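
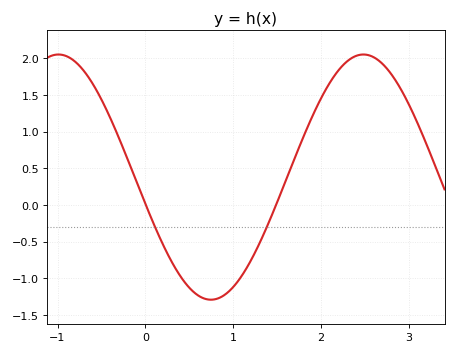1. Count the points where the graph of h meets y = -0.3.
2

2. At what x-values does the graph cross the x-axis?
0, 1.5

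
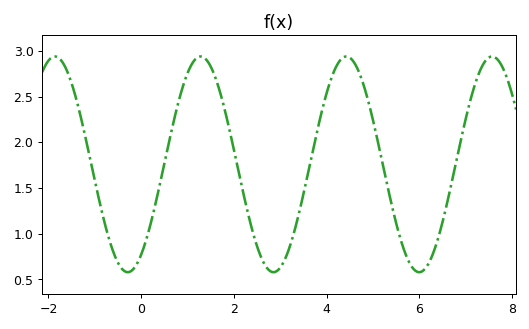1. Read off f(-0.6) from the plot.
0.8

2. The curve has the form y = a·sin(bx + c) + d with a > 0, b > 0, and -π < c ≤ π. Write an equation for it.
y = 1.18sin(2x - 0.99) + 1.76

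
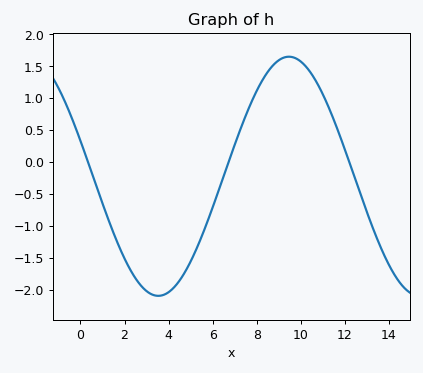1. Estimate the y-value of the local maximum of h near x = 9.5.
1.65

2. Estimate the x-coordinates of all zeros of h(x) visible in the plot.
0.4, 6.8, 12.2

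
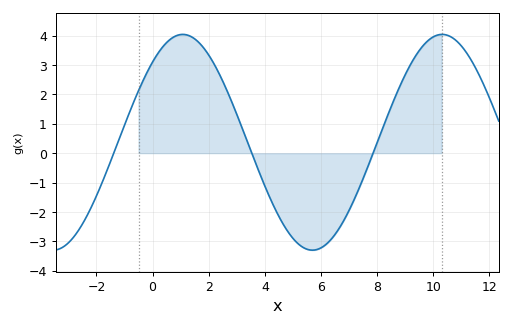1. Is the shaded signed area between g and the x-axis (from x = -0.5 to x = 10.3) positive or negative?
positive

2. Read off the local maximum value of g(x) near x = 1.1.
4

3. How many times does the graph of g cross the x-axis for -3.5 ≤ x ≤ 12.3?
3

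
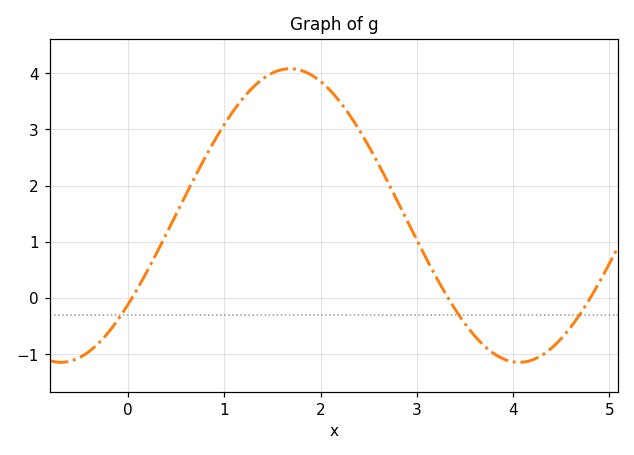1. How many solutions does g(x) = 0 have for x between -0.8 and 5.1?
3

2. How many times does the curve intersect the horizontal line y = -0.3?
3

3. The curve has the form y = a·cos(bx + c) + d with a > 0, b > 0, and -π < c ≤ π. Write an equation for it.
y = 2.61cos(1.32x - 2.22) + 1.47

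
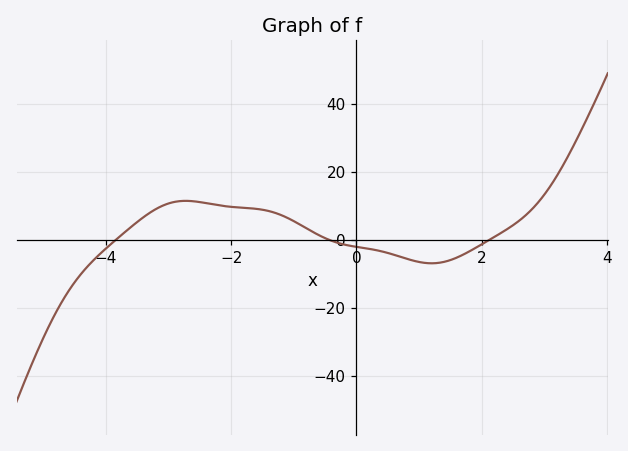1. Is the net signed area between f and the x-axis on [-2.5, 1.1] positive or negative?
positive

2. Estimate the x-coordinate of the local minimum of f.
1.2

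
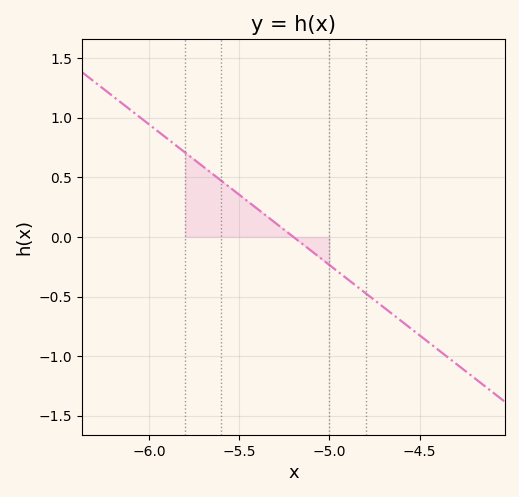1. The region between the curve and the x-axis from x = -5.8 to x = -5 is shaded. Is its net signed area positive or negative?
positive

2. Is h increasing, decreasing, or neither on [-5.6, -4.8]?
decreasing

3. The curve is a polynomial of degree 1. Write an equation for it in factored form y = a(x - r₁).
y = -1.18(x + 5.2)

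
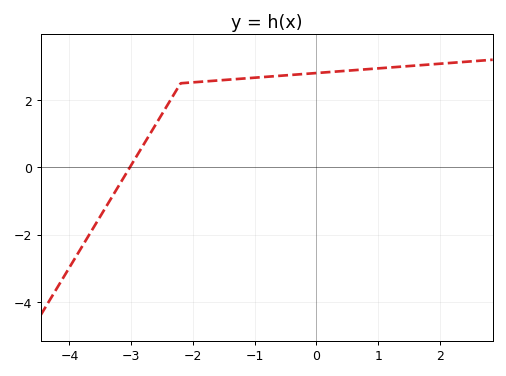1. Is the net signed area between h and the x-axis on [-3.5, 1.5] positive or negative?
positive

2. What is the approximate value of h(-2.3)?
2.2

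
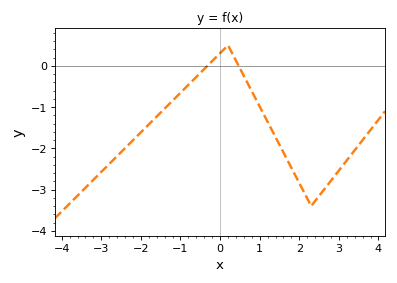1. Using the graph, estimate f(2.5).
-3.15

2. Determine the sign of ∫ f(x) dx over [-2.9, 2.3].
negative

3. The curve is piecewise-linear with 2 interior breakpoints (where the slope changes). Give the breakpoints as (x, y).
(0.2, 0.5); (2.3, -3.4)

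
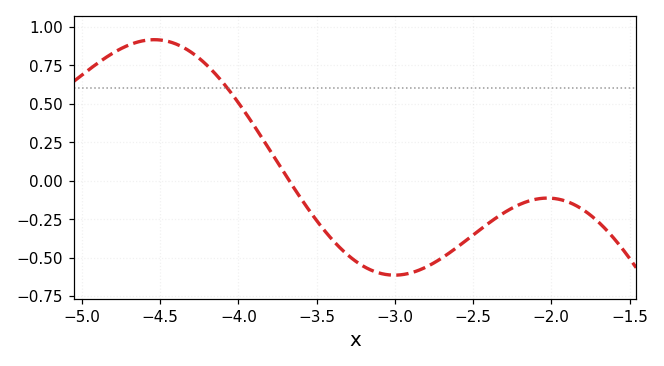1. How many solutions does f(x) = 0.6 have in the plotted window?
1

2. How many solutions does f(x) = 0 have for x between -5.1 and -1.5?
1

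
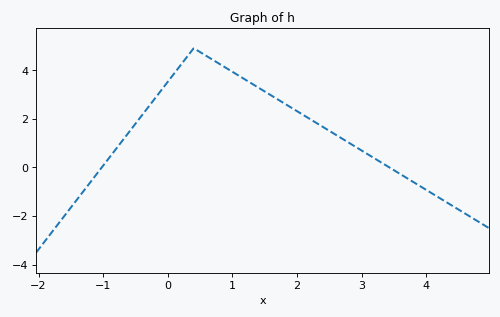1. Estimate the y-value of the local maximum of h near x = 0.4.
4.9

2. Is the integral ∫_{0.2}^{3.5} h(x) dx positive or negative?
positive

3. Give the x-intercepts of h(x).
-1.02, 3.42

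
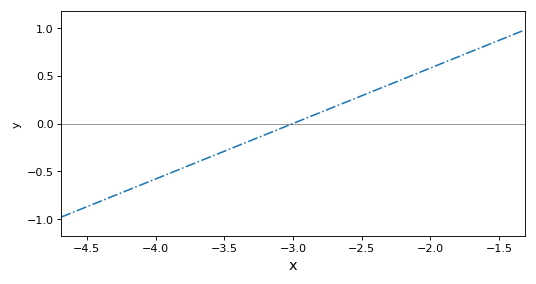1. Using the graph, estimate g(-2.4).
0.348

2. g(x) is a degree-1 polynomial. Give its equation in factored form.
y = 0.58(x + 3)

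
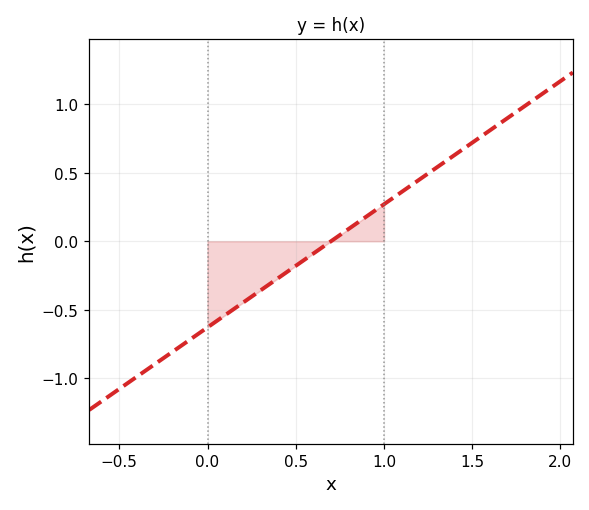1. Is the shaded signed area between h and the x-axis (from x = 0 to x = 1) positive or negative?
negative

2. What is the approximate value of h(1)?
0.27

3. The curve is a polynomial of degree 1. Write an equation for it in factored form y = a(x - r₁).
y = 0.9(x - 0.7)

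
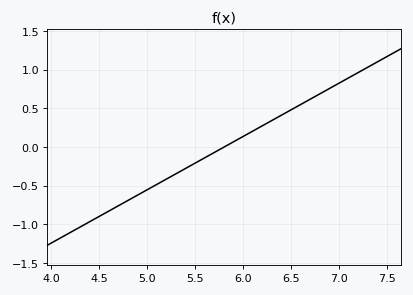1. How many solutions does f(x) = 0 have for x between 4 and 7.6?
1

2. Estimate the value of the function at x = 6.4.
0.4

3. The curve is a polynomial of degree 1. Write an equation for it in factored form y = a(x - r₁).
y = 0.69(x - 5.8)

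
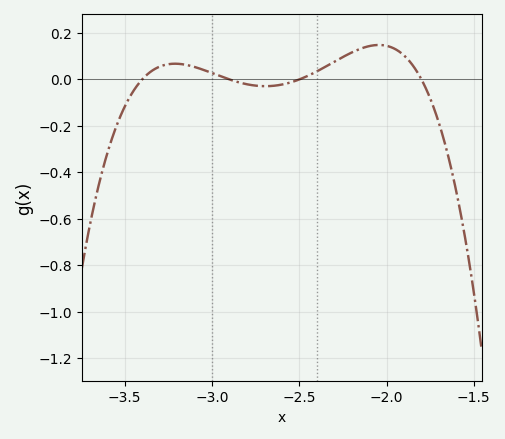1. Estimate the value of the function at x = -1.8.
0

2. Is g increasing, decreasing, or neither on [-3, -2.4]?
neither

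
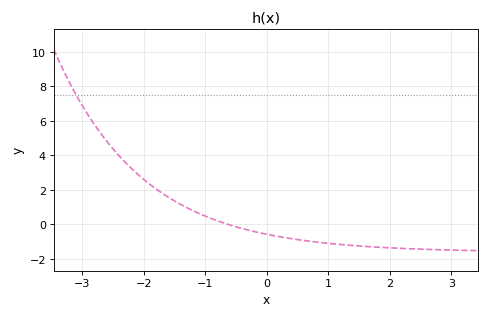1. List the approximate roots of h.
-0.624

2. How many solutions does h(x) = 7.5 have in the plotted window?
1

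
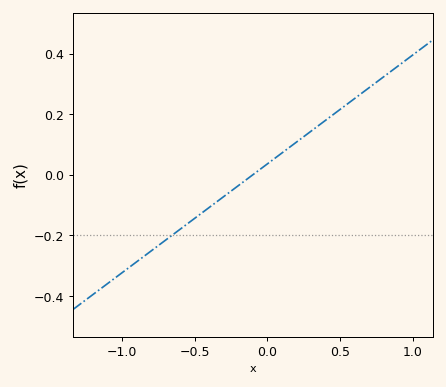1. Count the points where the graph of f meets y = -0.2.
1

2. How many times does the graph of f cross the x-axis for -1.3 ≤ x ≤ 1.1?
1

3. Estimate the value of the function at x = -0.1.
0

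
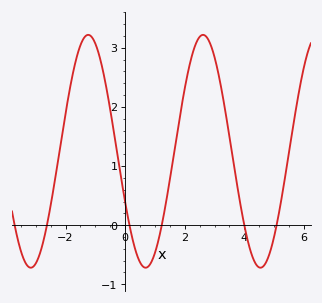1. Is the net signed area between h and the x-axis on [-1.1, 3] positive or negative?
positive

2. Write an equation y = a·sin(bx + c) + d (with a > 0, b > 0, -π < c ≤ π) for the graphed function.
y = 1.97sin(1.63x - 2.69) + 1.25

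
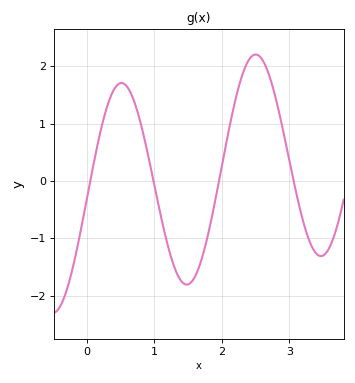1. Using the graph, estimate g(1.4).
-1.8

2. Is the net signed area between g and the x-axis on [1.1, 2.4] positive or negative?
negative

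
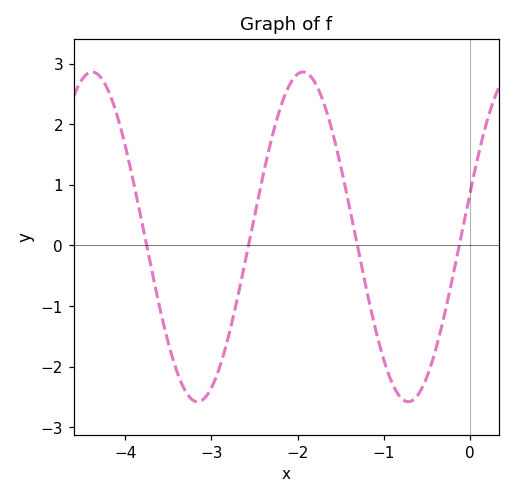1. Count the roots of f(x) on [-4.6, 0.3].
4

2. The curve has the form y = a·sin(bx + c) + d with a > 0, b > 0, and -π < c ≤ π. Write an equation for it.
y = 2.72sin(2.57x + 0.272) + 0.14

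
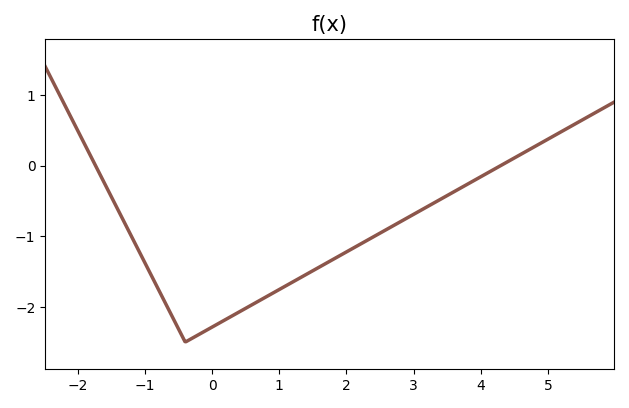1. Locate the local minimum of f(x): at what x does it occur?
-0.4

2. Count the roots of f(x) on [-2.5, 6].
2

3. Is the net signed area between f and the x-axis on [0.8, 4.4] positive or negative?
negative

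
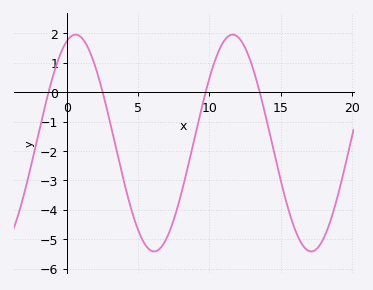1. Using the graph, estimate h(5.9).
-5.39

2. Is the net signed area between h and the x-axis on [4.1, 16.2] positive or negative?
negative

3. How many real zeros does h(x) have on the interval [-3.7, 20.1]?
4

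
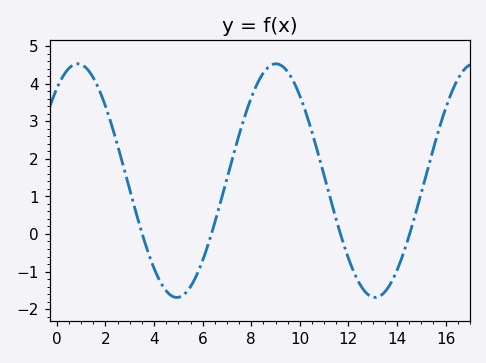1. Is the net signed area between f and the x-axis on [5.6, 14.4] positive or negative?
positive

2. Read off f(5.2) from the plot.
-1.63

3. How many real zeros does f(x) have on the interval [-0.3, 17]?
4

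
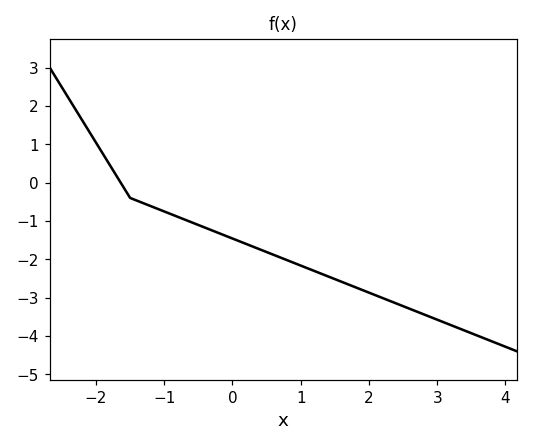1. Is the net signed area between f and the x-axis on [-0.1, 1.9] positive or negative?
negative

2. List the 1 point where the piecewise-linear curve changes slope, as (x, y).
(-1.5, -0.4)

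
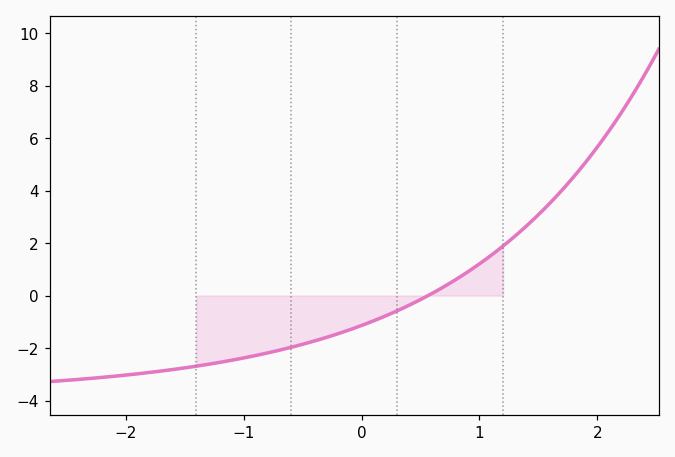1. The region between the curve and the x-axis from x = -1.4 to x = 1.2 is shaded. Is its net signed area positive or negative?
negative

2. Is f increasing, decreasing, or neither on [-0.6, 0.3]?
increasing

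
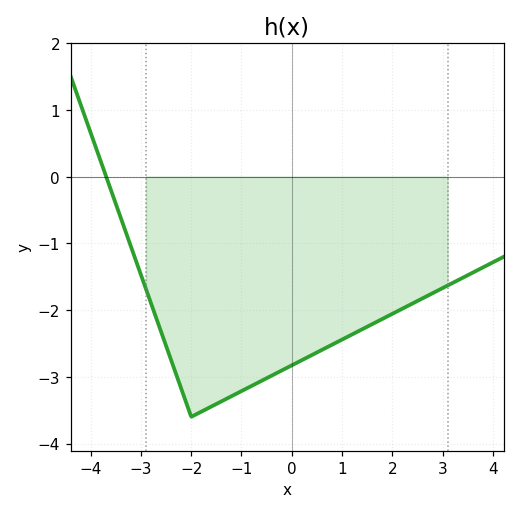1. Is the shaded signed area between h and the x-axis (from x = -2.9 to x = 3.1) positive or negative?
negative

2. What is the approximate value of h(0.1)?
-2.79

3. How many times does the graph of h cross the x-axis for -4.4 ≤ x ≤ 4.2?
1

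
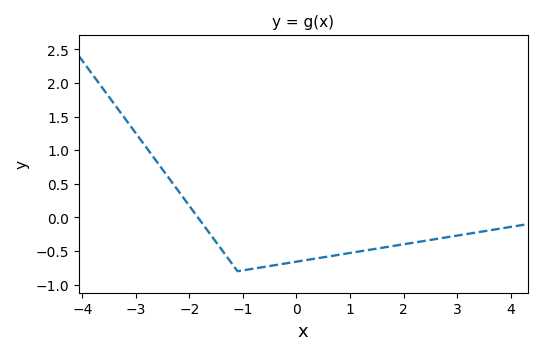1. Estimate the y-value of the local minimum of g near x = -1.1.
-0.8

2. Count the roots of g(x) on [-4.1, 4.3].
1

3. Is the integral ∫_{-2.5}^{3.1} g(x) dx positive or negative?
negative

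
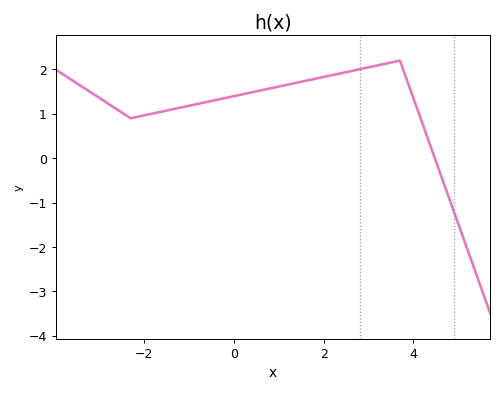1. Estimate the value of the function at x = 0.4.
1.49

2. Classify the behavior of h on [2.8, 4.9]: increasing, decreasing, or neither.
neither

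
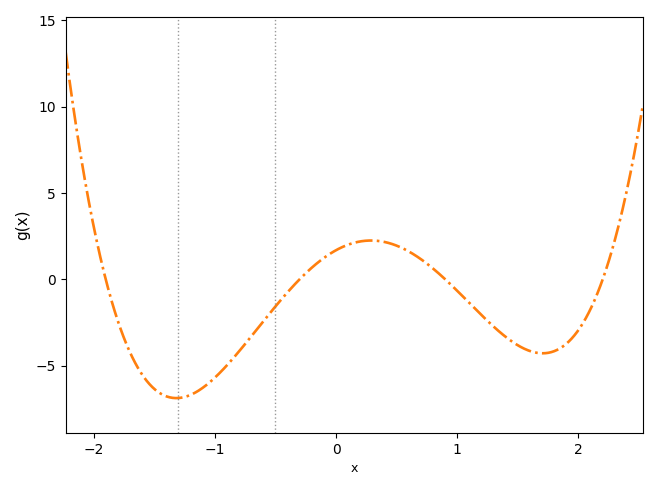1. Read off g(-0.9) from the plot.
-4.99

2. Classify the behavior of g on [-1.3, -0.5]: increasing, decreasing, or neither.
increasing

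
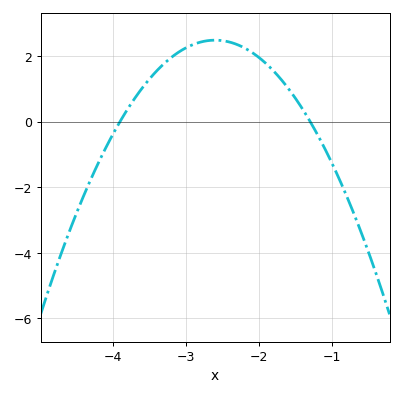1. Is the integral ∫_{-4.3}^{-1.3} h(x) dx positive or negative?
positive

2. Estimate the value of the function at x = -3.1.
2.2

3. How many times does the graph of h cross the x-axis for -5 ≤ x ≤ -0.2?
2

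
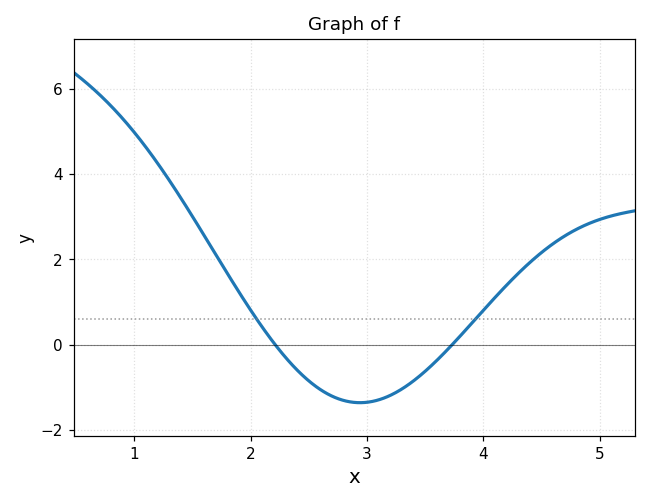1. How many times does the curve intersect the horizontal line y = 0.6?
2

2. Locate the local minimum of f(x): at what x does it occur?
2.9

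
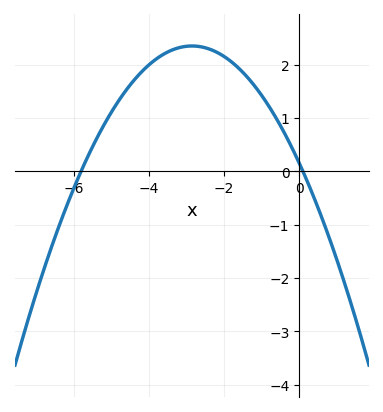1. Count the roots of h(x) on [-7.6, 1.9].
2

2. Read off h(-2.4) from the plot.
2.3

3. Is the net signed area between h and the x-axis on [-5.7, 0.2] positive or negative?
positive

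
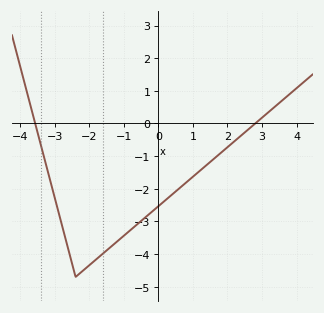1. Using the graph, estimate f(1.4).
-1.3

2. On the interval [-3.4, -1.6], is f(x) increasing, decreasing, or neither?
neither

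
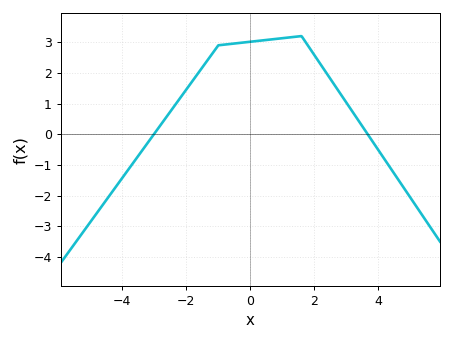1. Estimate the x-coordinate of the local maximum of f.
1.6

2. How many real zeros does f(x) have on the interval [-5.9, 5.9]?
2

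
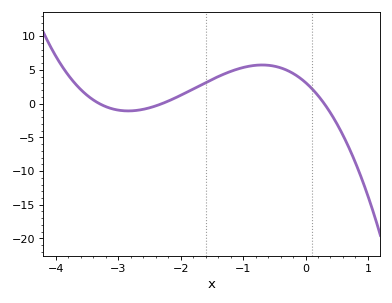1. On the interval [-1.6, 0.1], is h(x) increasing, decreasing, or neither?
neither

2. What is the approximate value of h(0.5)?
-3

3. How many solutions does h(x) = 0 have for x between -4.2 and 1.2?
3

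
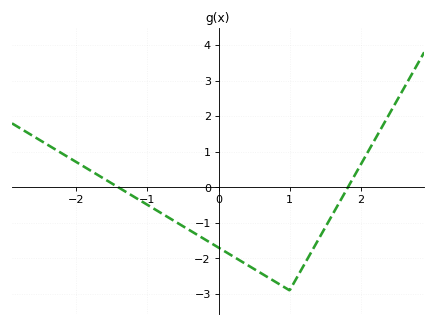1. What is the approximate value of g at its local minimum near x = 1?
-2.9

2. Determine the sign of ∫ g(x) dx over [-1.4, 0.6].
negative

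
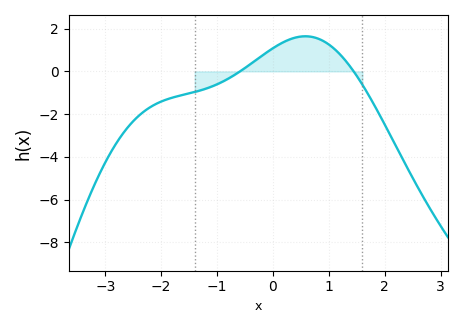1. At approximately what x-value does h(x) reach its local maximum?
0.6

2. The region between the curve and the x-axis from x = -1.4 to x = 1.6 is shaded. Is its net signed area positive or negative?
positive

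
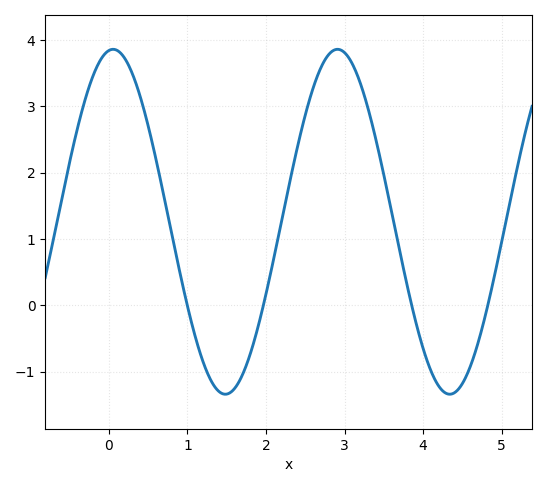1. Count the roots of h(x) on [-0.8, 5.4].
4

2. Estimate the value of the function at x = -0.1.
3.7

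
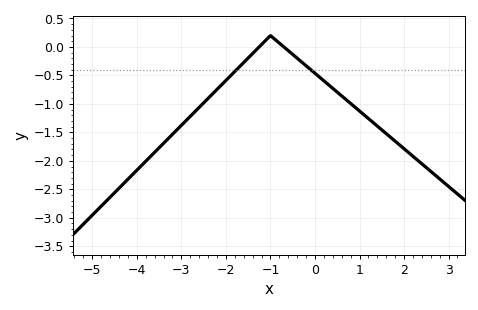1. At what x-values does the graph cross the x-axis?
-1.2, -0.6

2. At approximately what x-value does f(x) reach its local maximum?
-1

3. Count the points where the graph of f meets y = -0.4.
2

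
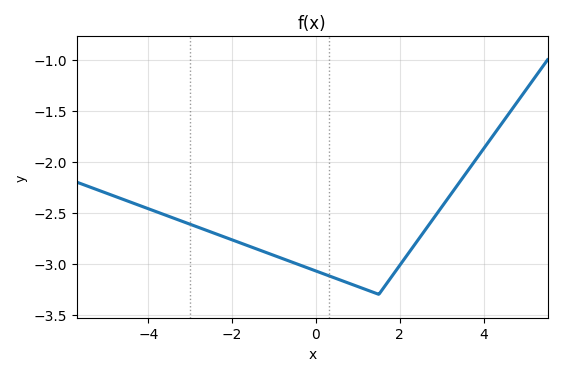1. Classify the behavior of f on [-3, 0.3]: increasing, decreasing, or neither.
decreasing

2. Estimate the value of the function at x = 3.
-2.44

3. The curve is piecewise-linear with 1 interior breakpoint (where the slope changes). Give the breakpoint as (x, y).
(1.5, -3.3)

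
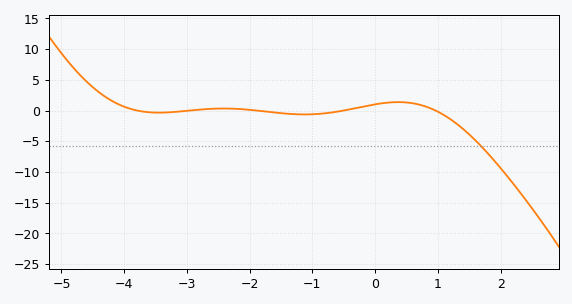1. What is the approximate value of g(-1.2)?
-0.5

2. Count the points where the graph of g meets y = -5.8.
1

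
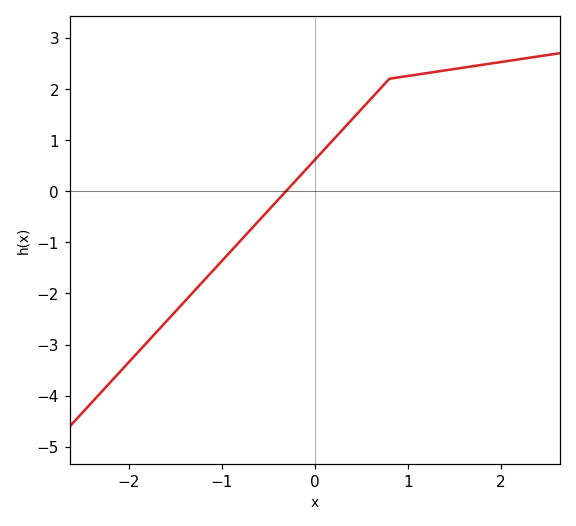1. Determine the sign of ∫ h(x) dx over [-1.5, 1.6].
positive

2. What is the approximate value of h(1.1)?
2.28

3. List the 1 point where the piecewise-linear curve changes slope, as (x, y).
(0.8, 2.2)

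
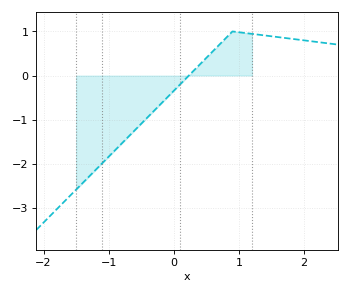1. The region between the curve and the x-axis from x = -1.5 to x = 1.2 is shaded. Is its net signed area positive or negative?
negative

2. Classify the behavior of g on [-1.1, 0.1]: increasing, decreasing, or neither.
increasing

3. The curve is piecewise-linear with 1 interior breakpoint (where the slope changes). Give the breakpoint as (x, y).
(0.9, 1)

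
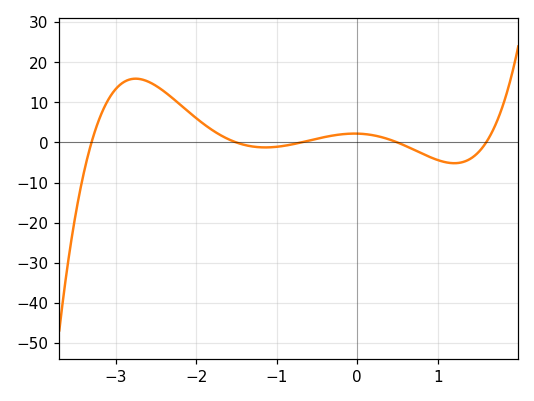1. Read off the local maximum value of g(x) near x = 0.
2.23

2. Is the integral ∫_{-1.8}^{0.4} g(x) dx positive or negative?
positive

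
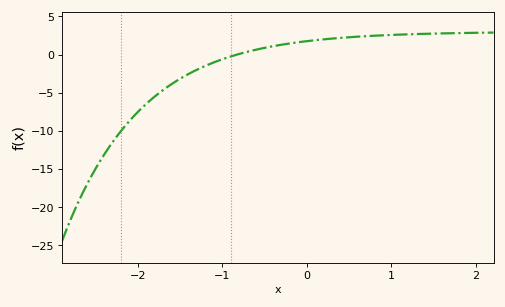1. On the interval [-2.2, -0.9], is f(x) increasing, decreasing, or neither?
increasing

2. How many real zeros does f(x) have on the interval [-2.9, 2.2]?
1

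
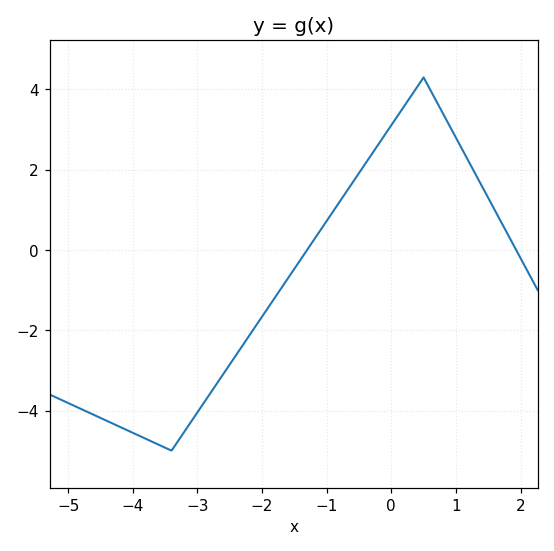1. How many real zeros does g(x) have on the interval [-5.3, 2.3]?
2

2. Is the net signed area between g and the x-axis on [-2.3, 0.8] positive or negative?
positive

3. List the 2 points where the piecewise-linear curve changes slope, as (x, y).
(-3.4, -5); (0.5, 4.3)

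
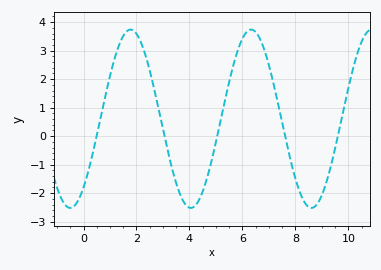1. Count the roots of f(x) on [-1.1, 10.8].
5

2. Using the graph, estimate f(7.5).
0.5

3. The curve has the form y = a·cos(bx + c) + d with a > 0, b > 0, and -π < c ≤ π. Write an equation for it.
y = 3.13cos(1.4x - 2.5) + 0.61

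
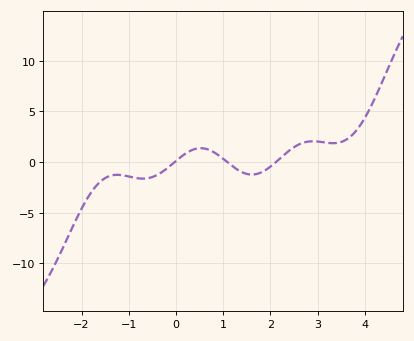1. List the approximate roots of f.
0, 1, 2.2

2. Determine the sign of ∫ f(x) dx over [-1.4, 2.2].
negative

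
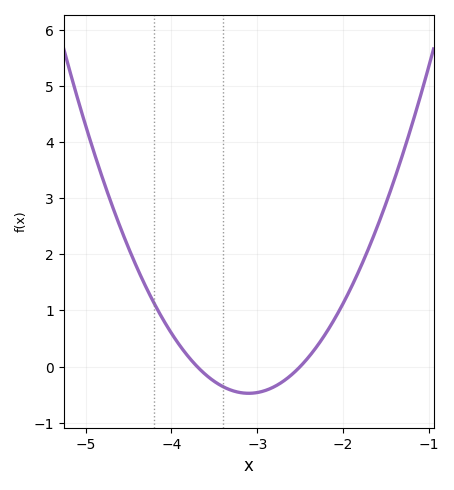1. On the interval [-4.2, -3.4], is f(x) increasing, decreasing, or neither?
decreasing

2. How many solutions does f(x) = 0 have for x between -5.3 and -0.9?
2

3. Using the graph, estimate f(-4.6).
2.5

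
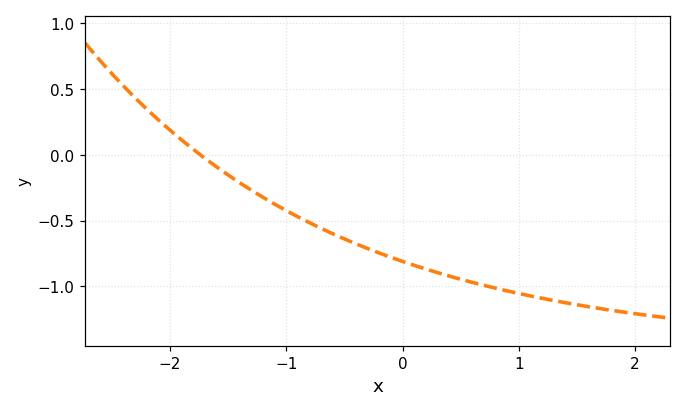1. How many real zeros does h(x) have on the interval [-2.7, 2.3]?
1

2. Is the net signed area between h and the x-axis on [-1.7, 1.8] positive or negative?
negative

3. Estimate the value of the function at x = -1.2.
-0.324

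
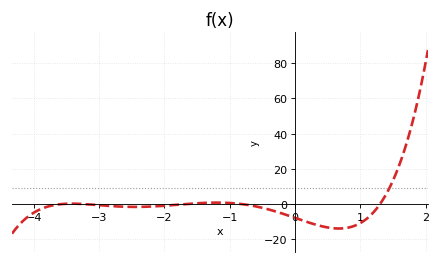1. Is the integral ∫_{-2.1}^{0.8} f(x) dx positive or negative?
negative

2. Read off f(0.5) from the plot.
-14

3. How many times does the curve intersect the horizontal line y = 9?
1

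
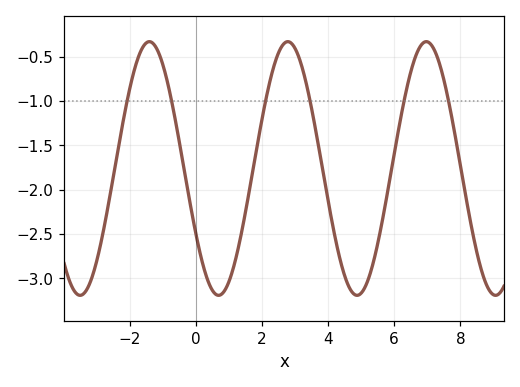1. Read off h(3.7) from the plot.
-1.49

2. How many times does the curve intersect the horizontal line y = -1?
6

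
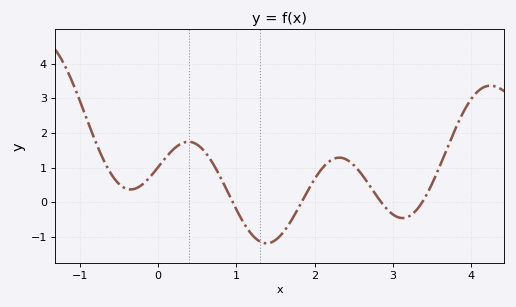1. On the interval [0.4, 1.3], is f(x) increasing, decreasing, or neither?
decreasing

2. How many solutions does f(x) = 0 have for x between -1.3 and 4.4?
4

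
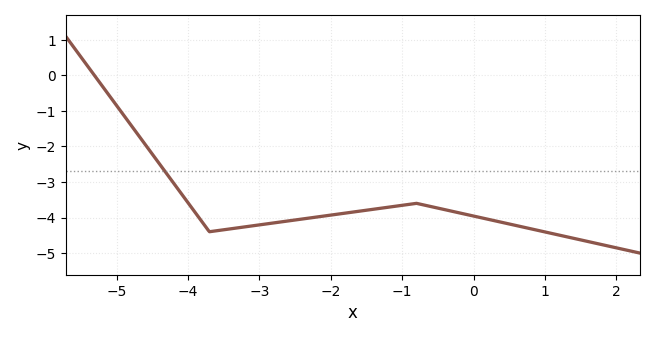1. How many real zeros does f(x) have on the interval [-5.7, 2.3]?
1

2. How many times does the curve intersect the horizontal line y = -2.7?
1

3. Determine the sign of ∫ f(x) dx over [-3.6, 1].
negative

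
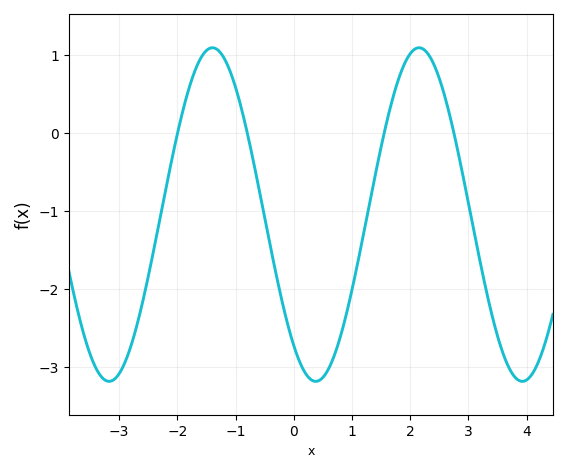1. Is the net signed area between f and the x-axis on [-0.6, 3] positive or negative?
negative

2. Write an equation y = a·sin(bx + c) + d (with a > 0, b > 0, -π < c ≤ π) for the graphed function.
y = 2.14sin(1.77x - 2.24) - 1.05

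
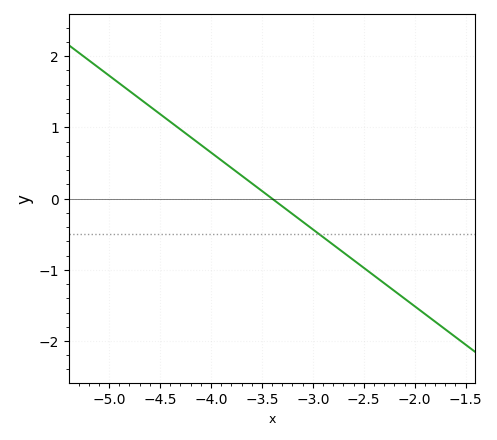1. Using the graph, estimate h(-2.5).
-0.972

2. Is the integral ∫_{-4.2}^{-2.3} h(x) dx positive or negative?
negative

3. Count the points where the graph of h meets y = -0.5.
1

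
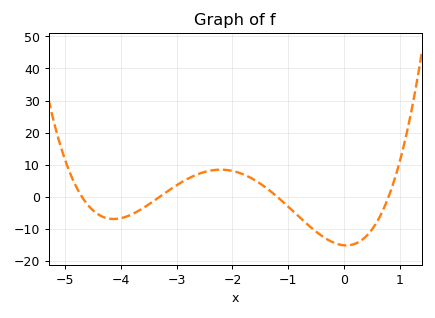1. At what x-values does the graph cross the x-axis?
-4.7, -3.3, -1.2, 0.8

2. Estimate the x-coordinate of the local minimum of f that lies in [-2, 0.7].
0.04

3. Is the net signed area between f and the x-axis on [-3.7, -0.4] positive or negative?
positive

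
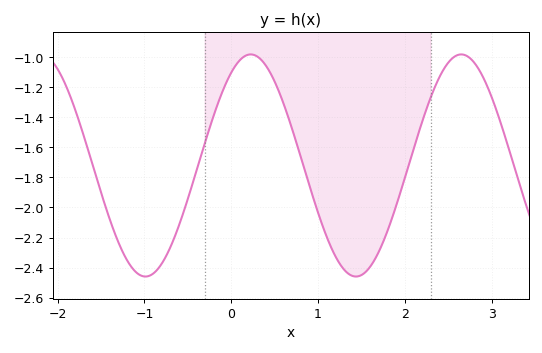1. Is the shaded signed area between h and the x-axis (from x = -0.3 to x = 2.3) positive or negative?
negative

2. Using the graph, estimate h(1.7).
-2.3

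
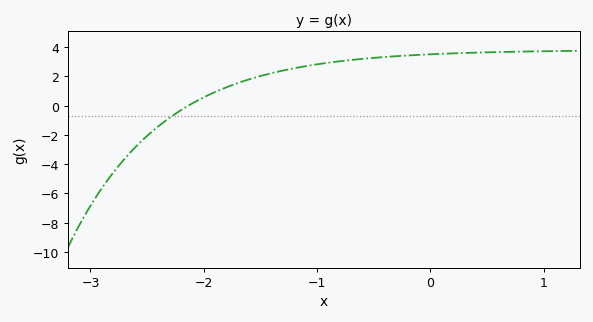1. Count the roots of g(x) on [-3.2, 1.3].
1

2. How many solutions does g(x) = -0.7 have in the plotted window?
1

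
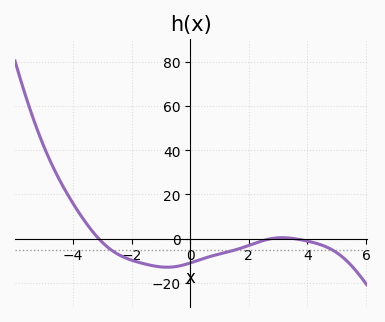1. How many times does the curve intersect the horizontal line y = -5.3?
3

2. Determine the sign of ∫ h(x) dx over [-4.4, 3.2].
negative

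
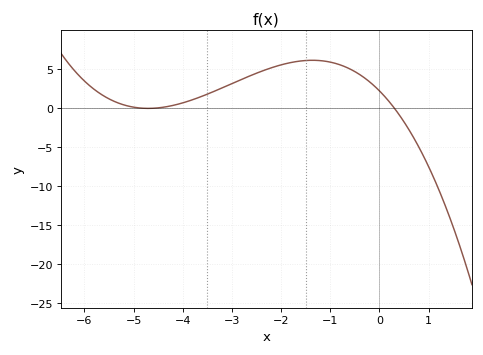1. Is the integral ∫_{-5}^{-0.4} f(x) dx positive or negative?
positive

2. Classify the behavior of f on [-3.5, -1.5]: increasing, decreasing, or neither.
increasing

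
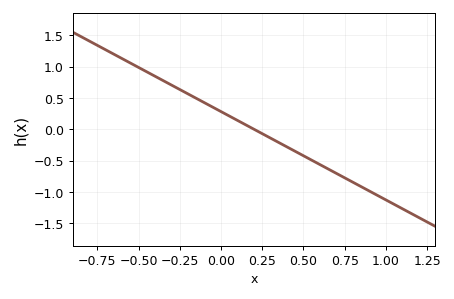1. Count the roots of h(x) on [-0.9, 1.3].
1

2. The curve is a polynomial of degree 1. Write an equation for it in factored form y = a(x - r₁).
y = -1.41(x - 0.2)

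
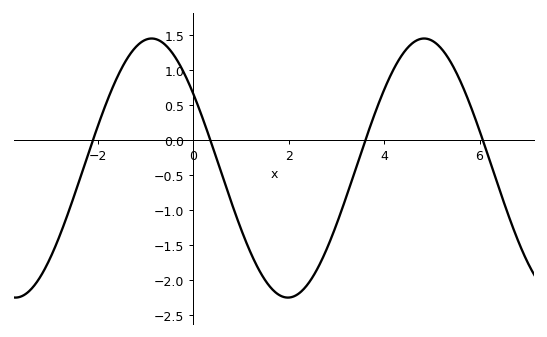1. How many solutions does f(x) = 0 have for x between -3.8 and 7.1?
4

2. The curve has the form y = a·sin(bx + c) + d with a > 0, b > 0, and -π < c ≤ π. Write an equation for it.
y = 1.85sin(1.1x + 2.53) - 0.4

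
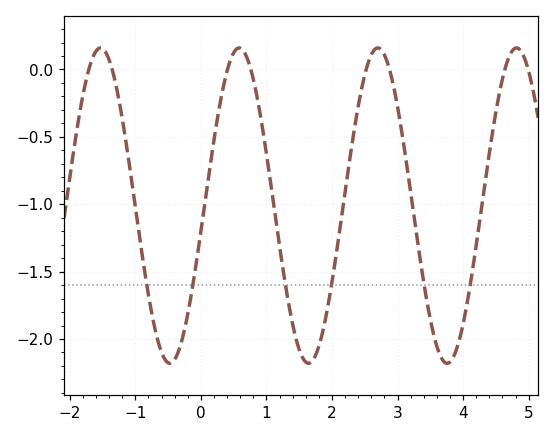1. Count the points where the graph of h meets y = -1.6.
6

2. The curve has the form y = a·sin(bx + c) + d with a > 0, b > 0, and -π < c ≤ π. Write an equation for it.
y = 1.17sin(3x - 0.16) - 1.01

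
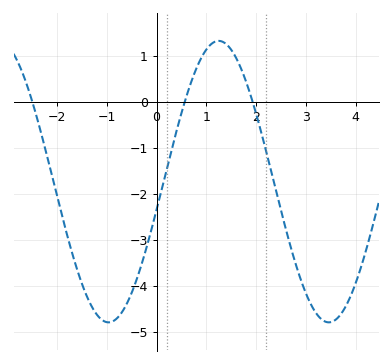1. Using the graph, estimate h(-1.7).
-3.3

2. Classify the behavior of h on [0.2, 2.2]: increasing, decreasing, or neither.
neither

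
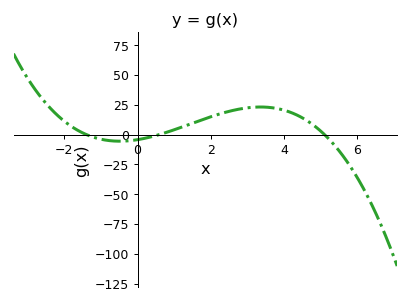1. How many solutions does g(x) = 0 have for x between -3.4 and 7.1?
3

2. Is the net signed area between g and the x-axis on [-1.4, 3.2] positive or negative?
positive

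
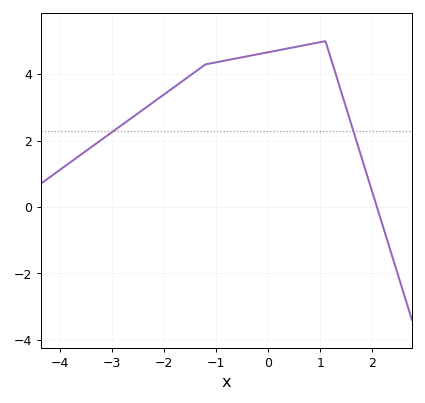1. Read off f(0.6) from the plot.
4.85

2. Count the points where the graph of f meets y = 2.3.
2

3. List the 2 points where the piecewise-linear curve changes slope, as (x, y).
(-1.2, 4.3); (1.1, 5)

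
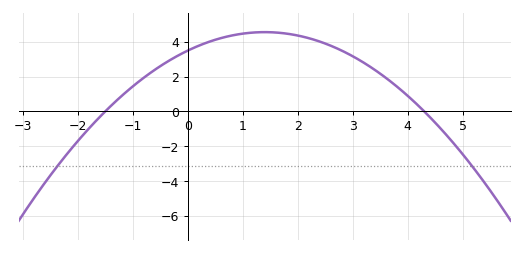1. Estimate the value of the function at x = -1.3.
0.605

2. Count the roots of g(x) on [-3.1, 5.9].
2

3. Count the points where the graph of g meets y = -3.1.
2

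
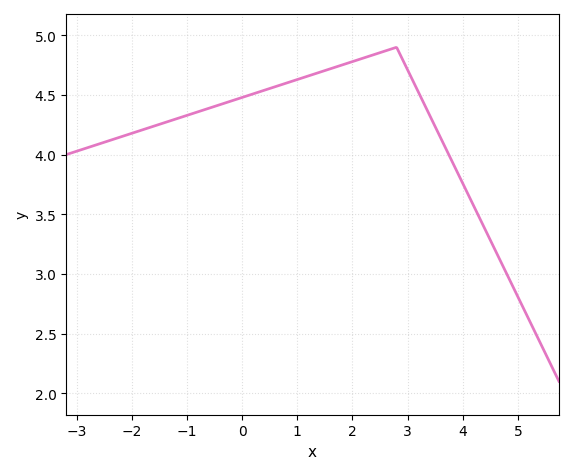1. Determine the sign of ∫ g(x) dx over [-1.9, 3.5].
positive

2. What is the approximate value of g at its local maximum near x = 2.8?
4.9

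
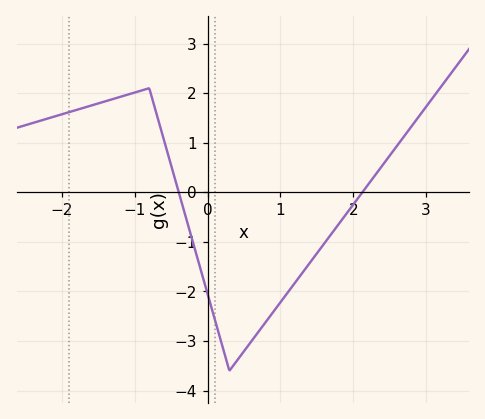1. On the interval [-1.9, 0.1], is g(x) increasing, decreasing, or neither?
neither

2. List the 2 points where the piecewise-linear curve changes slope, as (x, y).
(-0.8, 2.1); (0.3, -3.6)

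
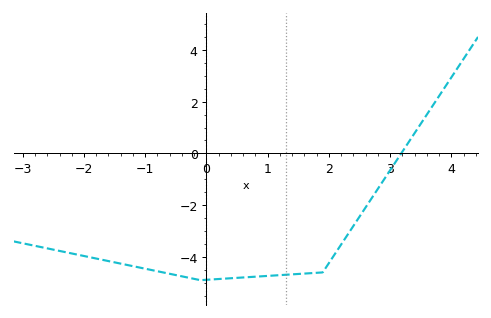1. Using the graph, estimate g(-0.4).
-4.75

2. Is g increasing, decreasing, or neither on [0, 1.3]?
increasing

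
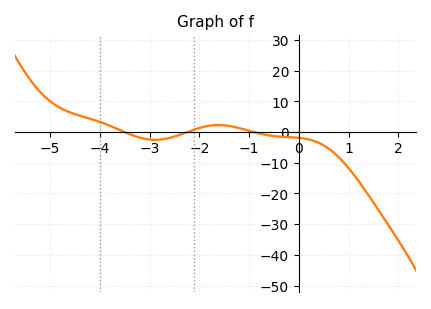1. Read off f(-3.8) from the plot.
2.09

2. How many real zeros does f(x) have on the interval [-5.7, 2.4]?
3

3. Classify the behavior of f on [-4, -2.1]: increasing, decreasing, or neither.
neither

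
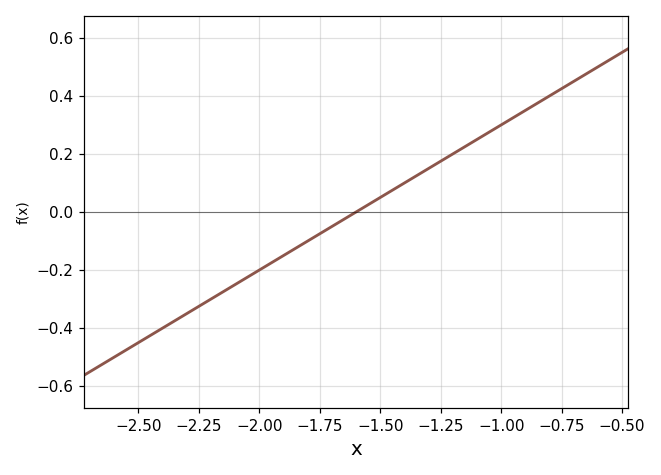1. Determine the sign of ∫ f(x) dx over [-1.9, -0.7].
positive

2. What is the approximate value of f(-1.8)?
-0.1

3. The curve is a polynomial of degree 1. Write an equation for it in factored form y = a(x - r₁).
y = 0.5(x + 1.6)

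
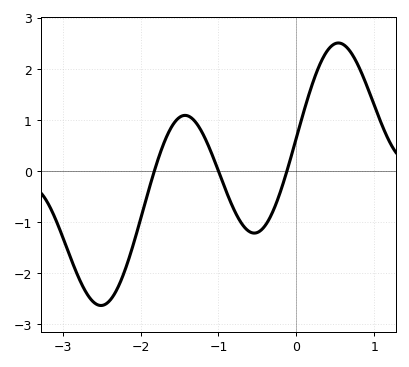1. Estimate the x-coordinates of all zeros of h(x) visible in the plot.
-1.82, -1, -0.121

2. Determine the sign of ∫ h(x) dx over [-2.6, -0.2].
negative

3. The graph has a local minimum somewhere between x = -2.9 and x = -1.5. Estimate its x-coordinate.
-2.51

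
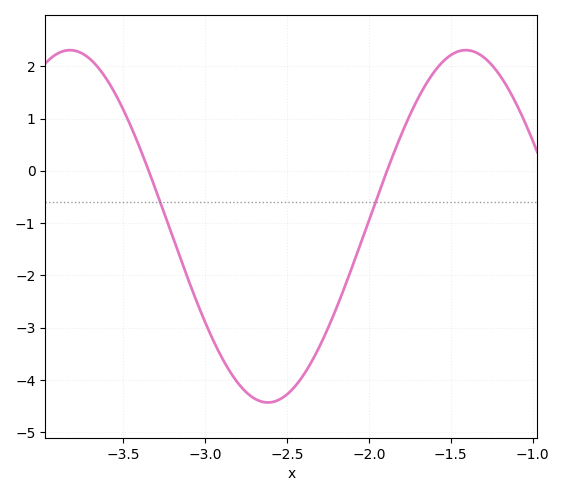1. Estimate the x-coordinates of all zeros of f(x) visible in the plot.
-3.34, -1.89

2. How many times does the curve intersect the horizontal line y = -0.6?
2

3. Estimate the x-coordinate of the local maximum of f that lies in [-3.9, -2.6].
-3.83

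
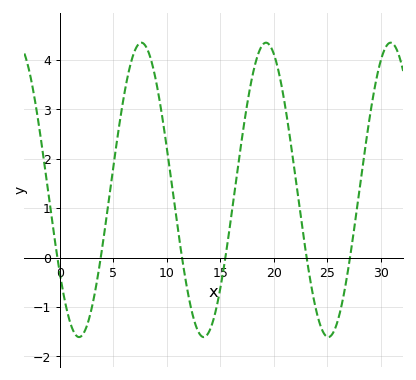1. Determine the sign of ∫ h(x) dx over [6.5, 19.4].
positive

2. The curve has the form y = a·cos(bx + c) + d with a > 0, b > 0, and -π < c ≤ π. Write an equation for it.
y = 2.98cos(0.54x + 2.2) + 1.37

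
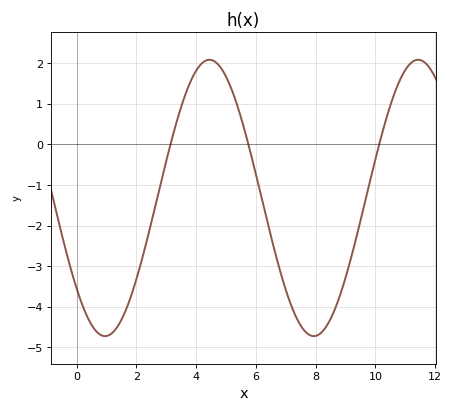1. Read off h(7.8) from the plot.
-4.7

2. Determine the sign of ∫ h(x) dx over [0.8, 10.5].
negative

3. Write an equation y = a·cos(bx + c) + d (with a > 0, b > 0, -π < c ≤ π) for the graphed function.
y = 3.41cos(0.9x + 2.3) - 1.32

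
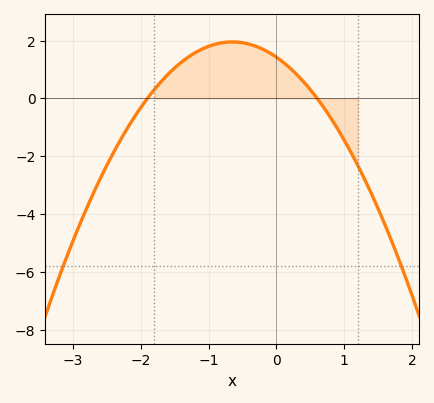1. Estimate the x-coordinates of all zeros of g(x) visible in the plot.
-1.9, 0.6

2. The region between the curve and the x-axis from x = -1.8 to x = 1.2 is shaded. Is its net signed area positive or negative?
positive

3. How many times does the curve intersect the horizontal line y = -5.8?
2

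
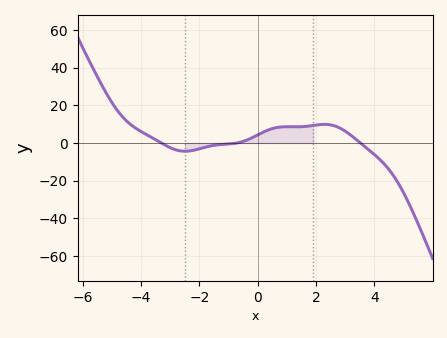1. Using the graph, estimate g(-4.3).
9.05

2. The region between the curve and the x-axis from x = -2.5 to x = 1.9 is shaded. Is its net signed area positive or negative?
positive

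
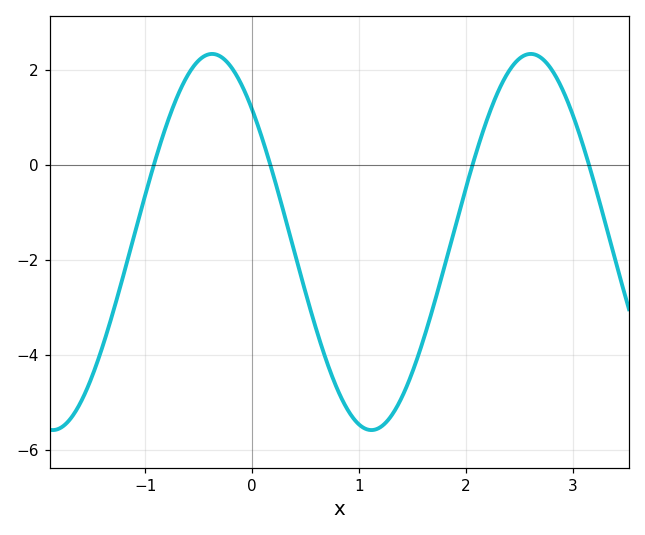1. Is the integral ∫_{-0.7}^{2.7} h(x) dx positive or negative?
negative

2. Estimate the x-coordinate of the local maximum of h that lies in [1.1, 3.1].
2.6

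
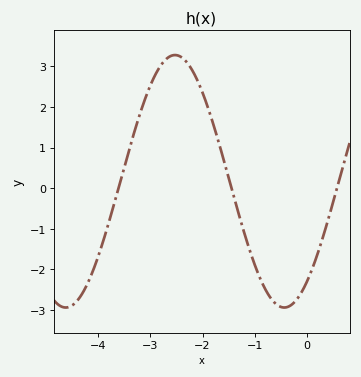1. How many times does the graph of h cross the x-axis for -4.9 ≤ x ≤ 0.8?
3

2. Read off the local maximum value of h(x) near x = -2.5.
3.3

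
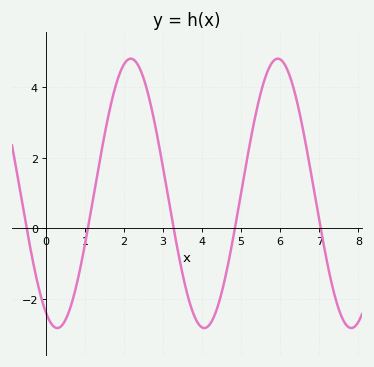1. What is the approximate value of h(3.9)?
-2.68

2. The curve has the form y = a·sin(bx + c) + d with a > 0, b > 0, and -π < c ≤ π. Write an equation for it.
y = 3.8sin(1.67x - 2.06) + 0.99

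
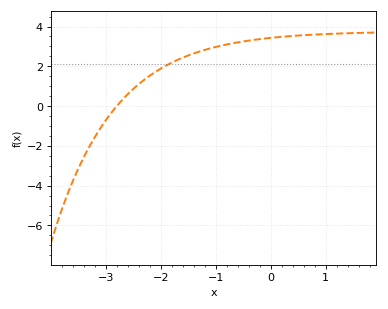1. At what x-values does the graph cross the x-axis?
-2.8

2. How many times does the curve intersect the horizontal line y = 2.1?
1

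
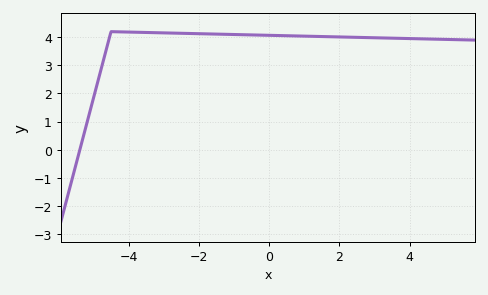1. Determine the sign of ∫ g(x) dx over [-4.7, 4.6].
positive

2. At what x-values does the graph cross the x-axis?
-5.38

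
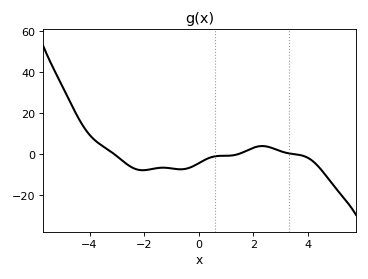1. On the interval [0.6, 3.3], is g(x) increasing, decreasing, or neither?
neither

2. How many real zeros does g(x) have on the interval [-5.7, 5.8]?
3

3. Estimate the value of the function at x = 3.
2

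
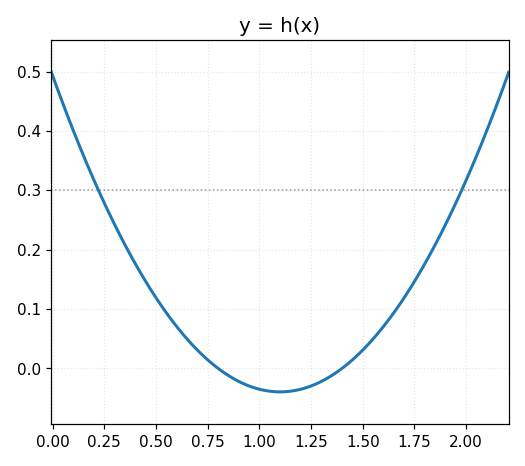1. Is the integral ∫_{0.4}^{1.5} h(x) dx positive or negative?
positive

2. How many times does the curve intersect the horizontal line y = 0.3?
2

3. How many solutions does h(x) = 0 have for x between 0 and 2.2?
2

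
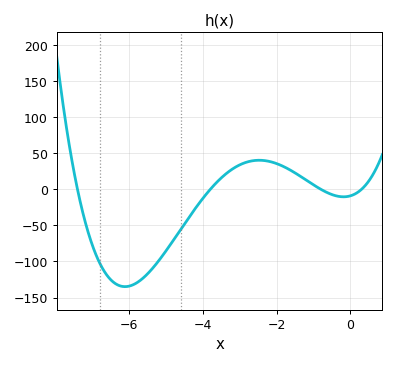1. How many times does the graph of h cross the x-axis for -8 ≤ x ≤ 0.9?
4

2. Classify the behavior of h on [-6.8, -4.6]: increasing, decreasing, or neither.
neither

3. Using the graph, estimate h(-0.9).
5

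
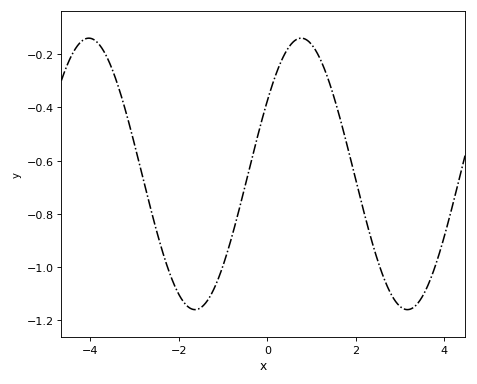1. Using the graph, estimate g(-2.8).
-0.68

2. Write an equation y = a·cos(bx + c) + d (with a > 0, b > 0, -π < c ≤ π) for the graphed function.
y = 0.51cos(1.3x - 1) - 0.65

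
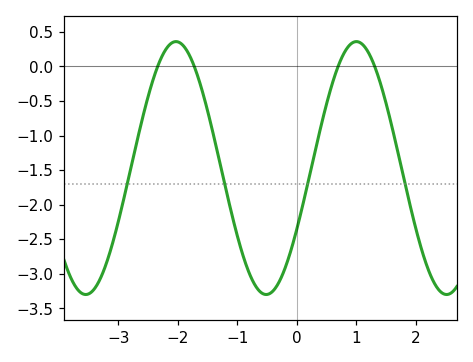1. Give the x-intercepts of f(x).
-2.34, -1.72, 0.697, 1.31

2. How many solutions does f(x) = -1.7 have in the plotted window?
4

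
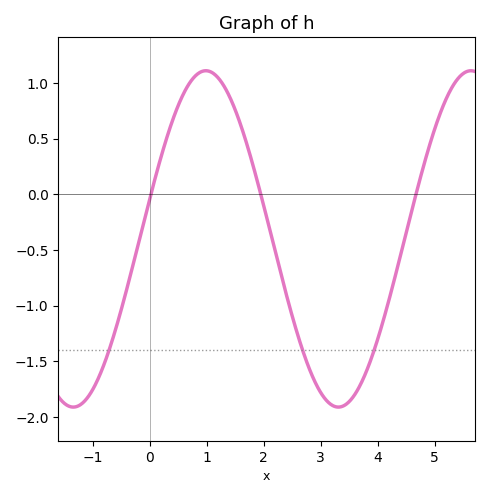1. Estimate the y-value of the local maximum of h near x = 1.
1.1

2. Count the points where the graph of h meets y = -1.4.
3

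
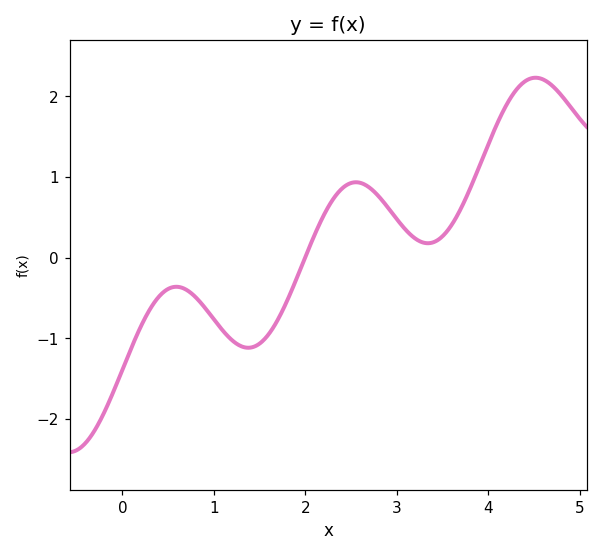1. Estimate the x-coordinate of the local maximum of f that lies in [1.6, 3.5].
2.6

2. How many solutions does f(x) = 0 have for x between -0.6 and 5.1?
1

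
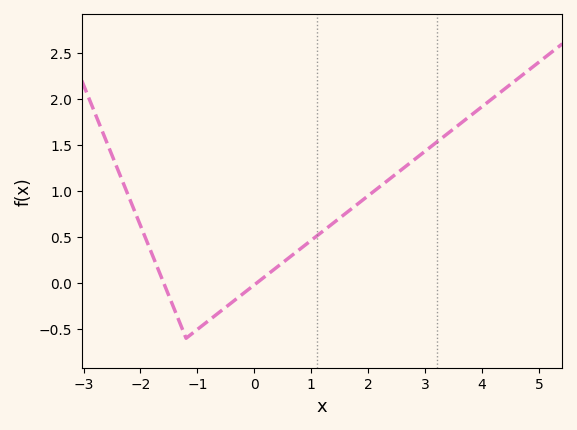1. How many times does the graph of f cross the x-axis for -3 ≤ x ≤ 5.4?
2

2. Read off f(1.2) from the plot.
0.55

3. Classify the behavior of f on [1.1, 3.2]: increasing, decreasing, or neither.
increasing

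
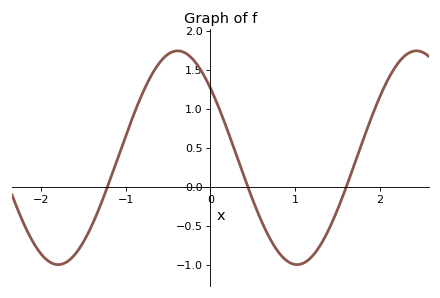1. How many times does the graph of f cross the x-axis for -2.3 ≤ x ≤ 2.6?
3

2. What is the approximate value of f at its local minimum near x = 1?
-1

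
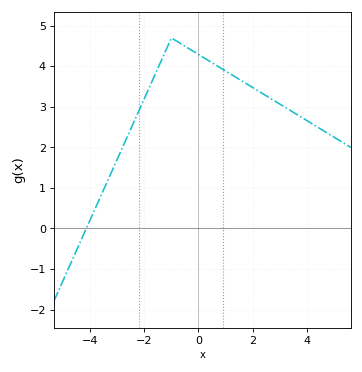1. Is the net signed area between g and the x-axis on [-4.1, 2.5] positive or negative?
positive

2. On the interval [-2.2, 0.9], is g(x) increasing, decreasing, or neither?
neither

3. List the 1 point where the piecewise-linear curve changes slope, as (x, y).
(-1, 4.7)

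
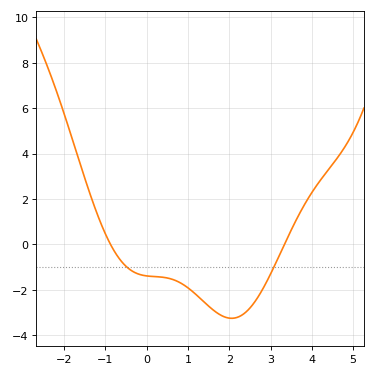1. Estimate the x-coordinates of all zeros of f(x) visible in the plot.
-0.8, 3.4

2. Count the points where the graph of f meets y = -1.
2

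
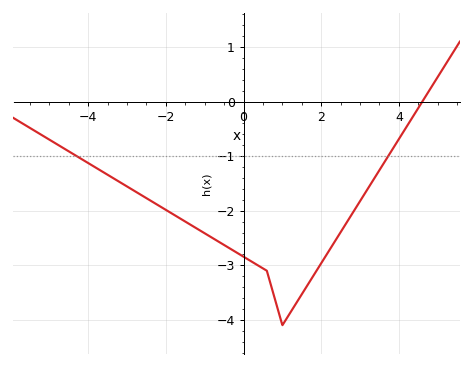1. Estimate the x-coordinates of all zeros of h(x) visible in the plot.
4.6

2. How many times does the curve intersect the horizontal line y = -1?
2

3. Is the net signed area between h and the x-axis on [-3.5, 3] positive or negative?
negative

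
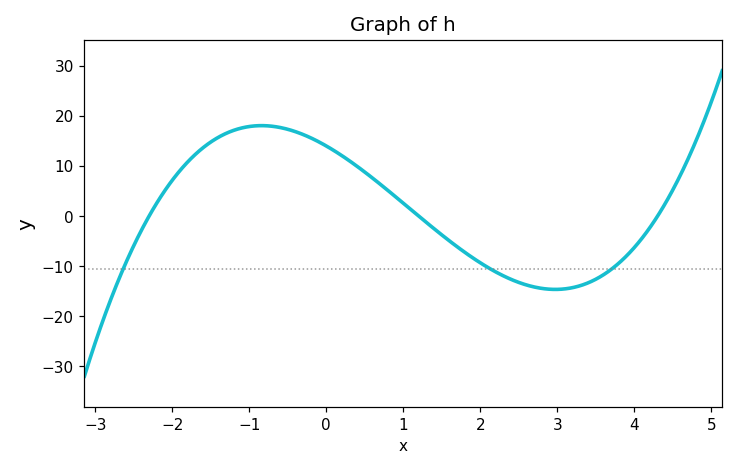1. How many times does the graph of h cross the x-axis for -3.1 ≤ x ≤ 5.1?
3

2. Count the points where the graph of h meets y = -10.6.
3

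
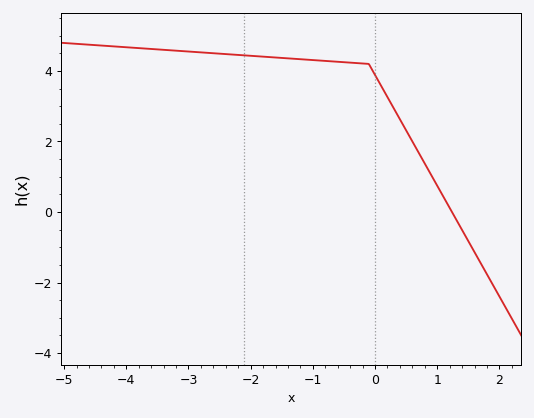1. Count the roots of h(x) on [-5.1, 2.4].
1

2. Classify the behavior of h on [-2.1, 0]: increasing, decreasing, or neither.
decreasing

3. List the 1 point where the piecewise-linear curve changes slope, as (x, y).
(-0.1, 4.2)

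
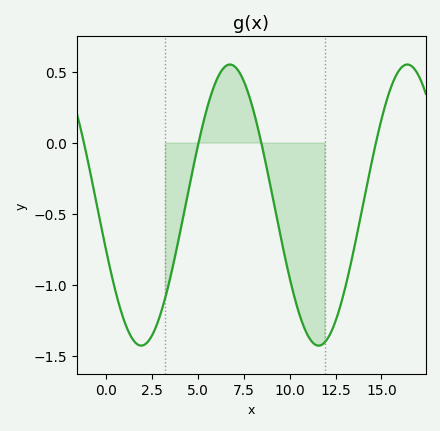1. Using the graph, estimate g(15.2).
0.26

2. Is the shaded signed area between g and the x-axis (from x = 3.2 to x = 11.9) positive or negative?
negative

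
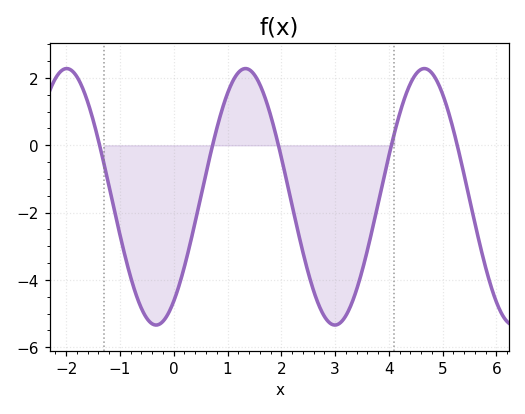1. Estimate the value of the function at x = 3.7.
-2.4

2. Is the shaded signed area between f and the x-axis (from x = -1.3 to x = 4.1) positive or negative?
negative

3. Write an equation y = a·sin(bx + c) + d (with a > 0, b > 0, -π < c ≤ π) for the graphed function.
y = 3.81sin(1.9x - 0.95) - 1.53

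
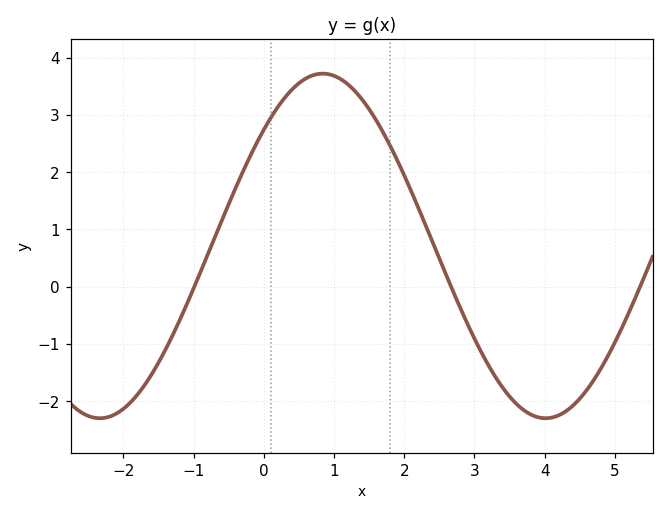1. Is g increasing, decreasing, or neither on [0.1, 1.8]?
neither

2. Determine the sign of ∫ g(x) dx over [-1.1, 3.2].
positive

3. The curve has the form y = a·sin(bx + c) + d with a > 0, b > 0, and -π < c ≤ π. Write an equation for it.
y = 3.01sin(0.99x + 0.74) + 0.71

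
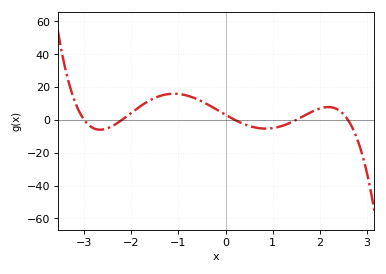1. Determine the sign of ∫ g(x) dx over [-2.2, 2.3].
positive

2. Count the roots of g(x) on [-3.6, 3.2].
5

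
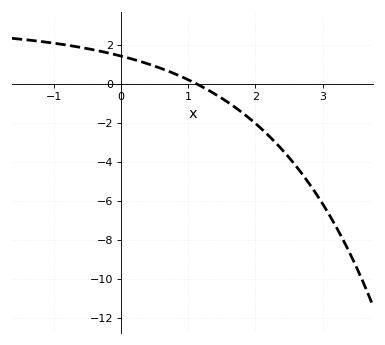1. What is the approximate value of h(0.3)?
1.14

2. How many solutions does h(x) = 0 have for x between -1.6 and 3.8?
1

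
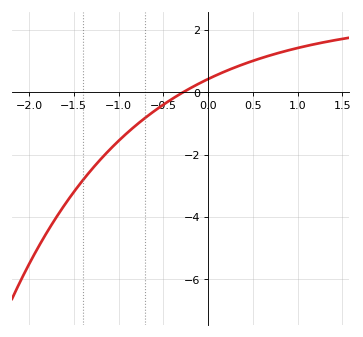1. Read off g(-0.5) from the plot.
-0.394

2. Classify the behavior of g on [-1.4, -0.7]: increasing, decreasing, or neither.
increasing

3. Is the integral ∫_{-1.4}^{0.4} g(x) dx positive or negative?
negative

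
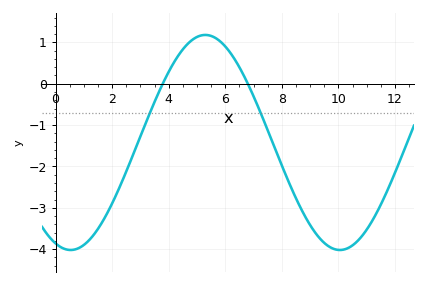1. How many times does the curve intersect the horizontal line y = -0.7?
2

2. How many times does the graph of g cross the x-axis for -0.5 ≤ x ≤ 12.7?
2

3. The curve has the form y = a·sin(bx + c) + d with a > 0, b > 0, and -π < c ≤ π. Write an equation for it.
y = 2.6sin(0.66x - 1.92) - 1.42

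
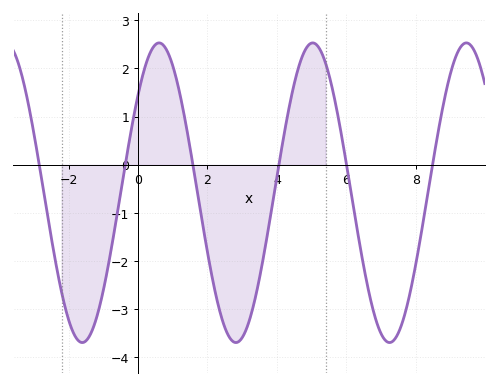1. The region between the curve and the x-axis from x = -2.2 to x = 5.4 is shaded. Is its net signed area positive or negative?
negative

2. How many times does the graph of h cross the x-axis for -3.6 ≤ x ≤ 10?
6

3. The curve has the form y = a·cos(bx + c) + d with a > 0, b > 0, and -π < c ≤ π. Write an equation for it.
y = 3.11cos(1.4x - 0.86) - 0.58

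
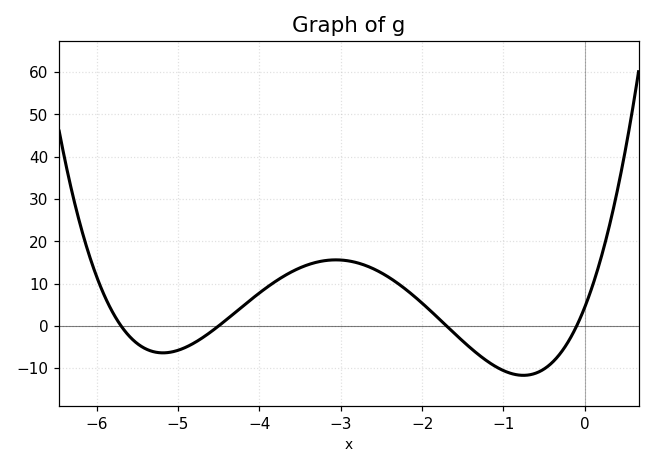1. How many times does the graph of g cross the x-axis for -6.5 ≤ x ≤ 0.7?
4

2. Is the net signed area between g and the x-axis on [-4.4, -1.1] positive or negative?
positive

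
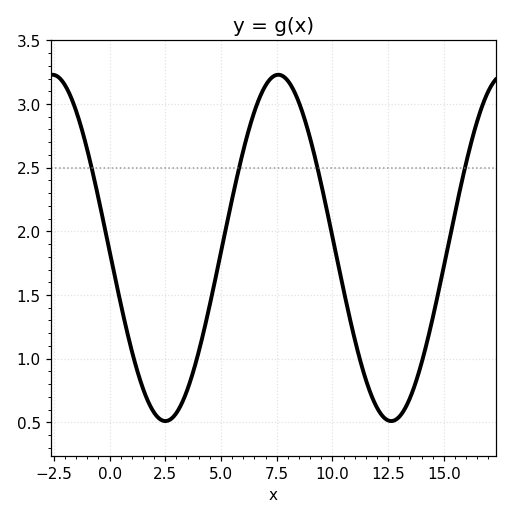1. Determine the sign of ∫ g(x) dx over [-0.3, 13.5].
positive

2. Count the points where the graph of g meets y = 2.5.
4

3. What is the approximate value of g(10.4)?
1.6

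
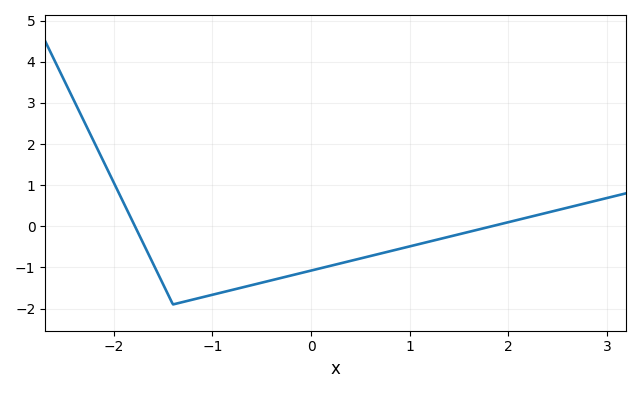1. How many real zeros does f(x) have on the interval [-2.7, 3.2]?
2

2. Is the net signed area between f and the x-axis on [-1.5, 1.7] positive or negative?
negative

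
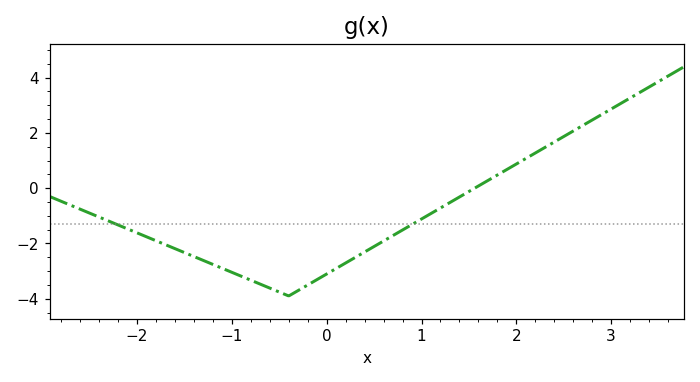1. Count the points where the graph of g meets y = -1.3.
2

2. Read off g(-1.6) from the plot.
-2.2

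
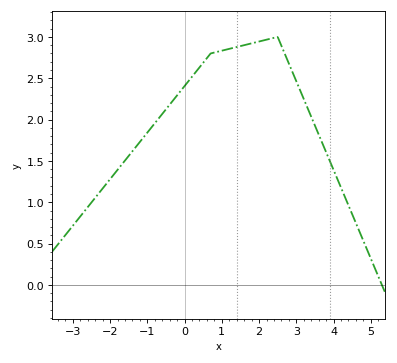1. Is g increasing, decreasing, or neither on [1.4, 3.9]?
neither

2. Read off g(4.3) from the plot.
1.07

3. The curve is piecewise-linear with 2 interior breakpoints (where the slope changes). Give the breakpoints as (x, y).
(0.7, 2.8); (2.5, 3)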